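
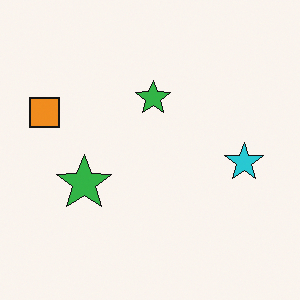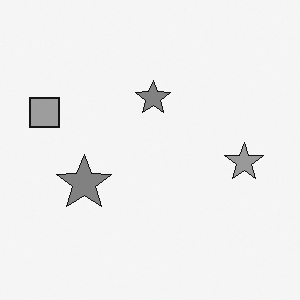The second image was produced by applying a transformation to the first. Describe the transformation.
The transformation is: converted to grayscale.

All color is removed — every shape is now a shade of grey.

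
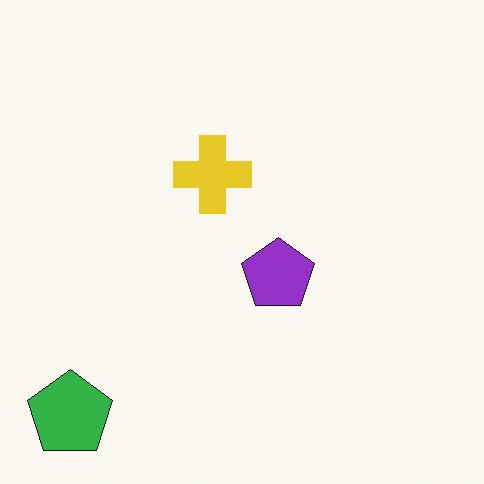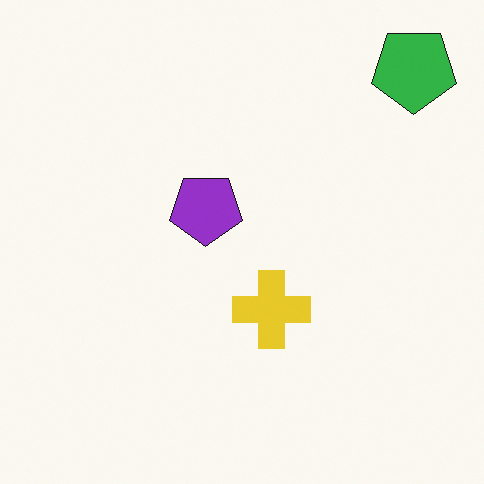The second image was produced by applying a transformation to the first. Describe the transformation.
The second image is the first rotated 180°.

The green pentagon sits in the bottom-left of the first image and the top-right of the second — consistent with a whole-image 180° rotation.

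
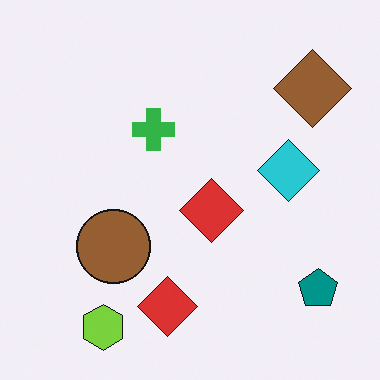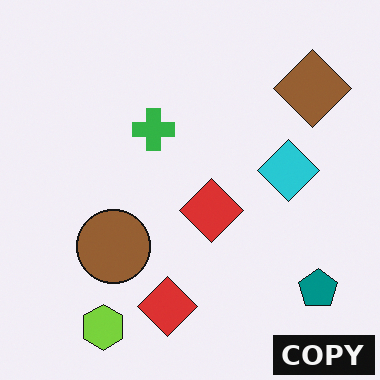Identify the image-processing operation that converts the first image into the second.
The second image is the first watermarked with the text "COPY" in the lower-right corner.

A dark label reading "COPY" appears in the lower-right corner.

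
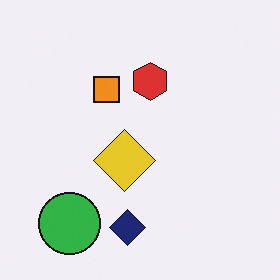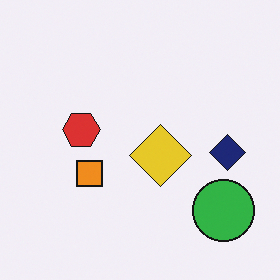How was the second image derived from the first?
Rotated 90° counter-clockwise.

The green circle sits in the bottom-left of the first image and the bottom-right of the second — consistent with a whole-image 90° counter-clockwise rotation.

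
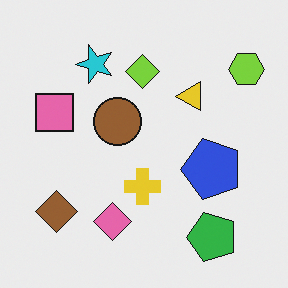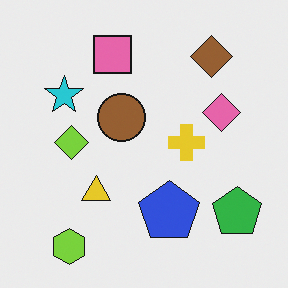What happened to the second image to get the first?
The transformation is: transposed (reflected across the top-left ↔ bottom-right diagonal).

Shapes have swapped their row and column positions — what was in the top-right is now in the bottom-left — a diagonal reflection.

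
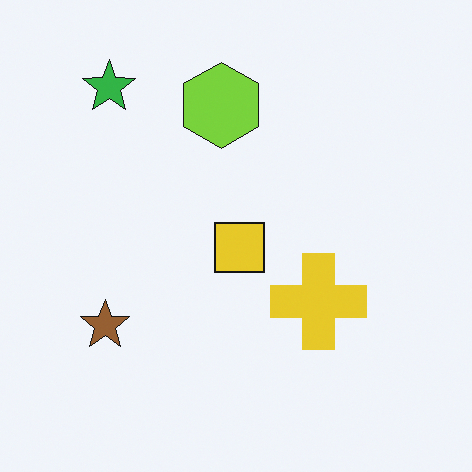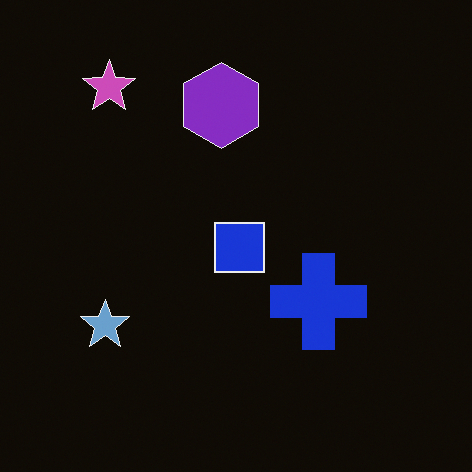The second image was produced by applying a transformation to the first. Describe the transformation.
It was color-inverted (negative).

The light background has become dark and every shape's color is its complement — a photographic negative.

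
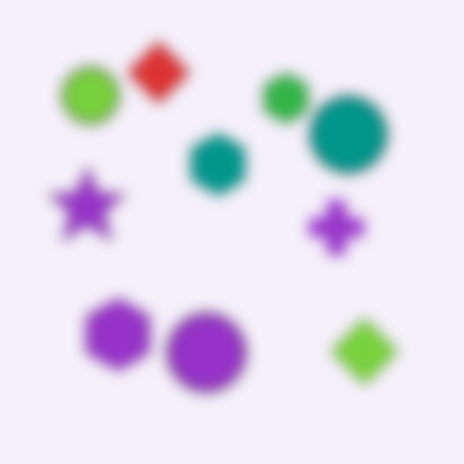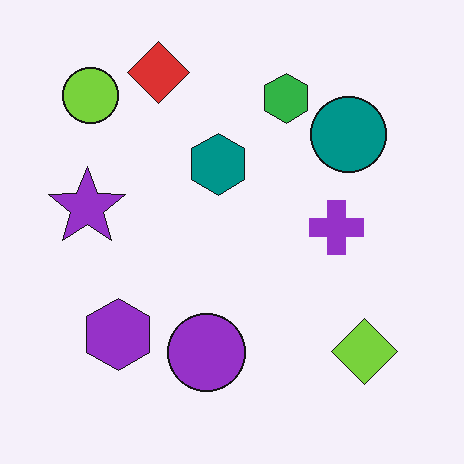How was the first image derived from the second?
The image was strongly gaussian-blurred.

Shape edges and outlines are uniformly softened across the whole image.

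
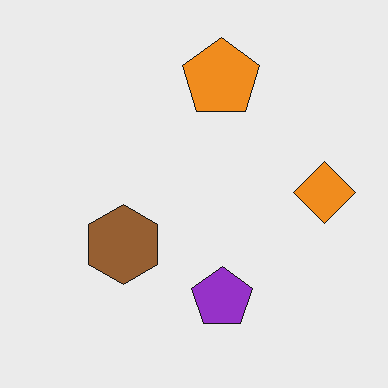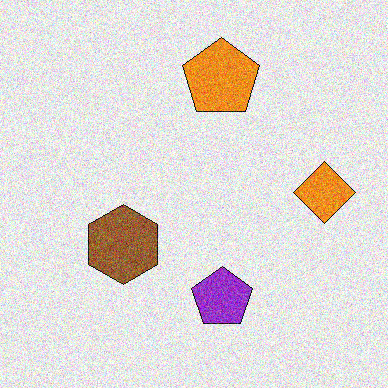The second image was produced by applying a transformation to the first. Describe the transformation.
It was degraded with visible gaussian noise.

Random speckle covers the whole image, including the flat background.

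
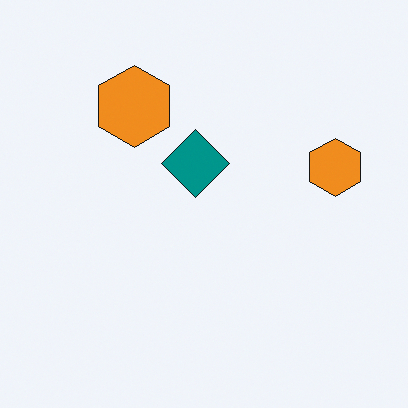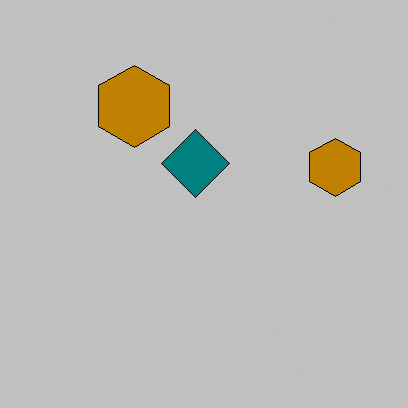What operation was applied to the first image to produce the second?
This is the original image heavily posterized to just a handful of flat colors.

Each flat color has snapped to a coarser quantized level — most visibly, the near-white background has dropped to a flat grey.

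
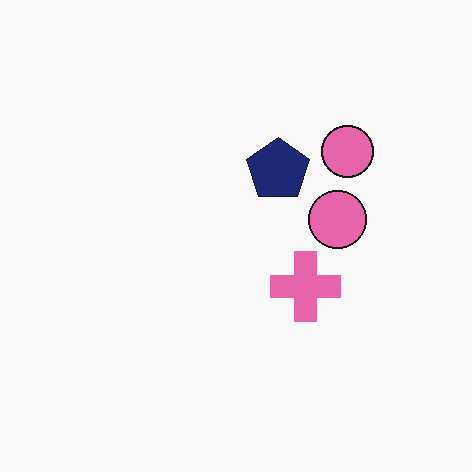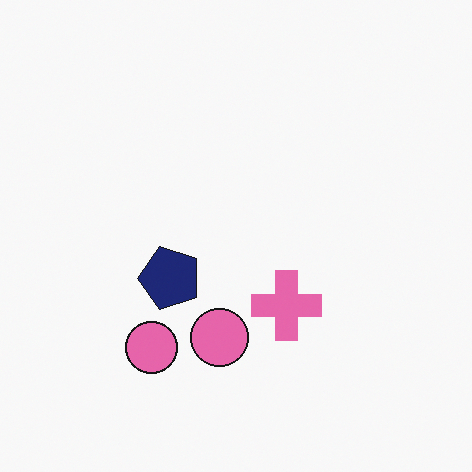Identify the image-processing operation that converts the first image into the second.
The transformation is: transposed (reflected across the top-left ↔ bottom-right diagonal).

Shapes have swapped their row and column positions — what was in the top-right is now in the bottom-left — a diagonal reflection.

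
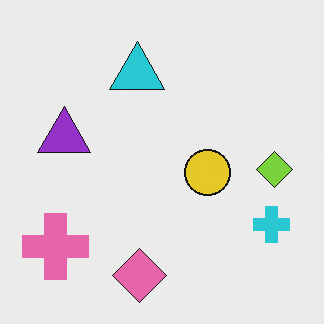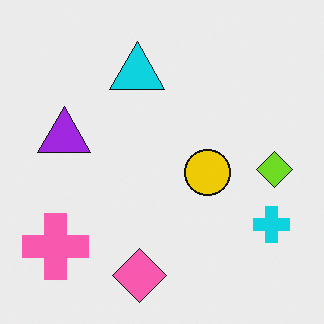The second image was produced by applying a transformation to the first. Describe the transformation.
The transformation is: slightly oversaturated.

All colors are more vivid — a global saturation change.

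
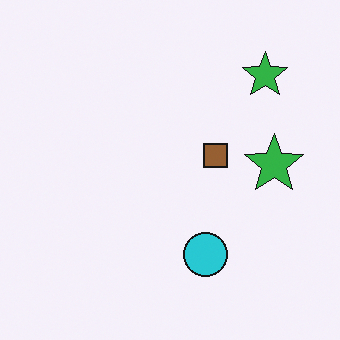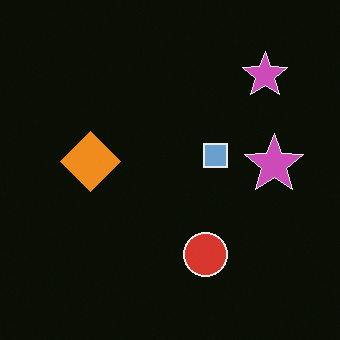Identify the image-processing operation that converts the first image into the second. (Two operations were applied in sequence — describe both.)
This is the original image color-inverted (negative), then overlaid with an additional orange diamond.

The light background has become dark and every shape's color is its complement — a photographic negative. An orange diamond appears in the second image that is absent from the first.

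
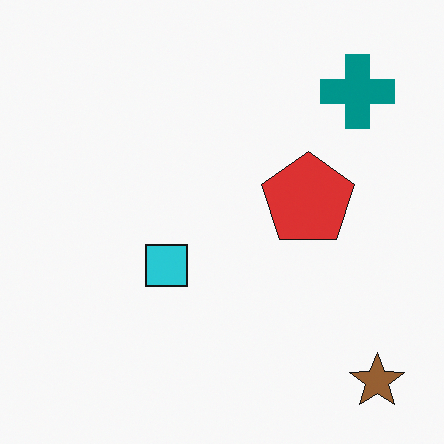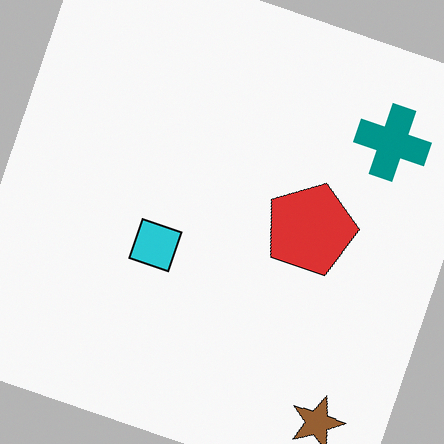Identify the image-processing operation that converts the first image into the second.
It was rotated clockwise by a moderate amount.

Every shape is tilted by the same angle and the image corners show triangular fill wedges — a whole-image rotation by a non-right angle.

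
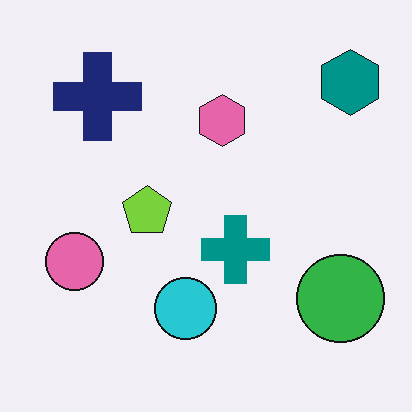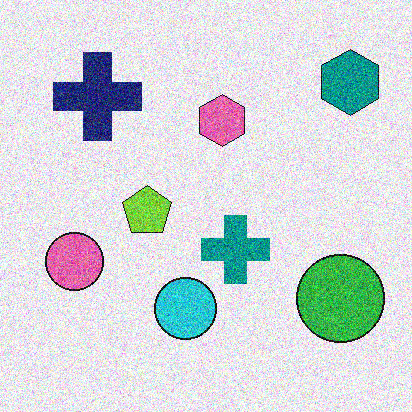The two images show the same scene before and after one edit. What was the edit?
The second image is the first degraded with heavy additive noise.

Random speckle covers the whole image, including the flat background.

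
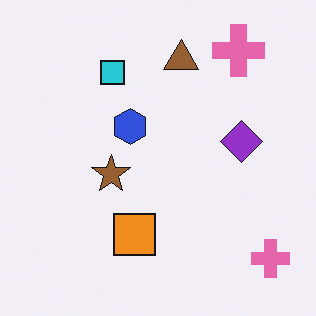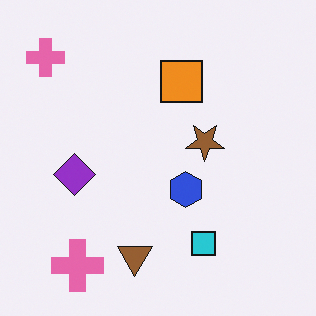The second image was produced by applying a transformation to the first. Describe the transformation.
This is the original image rotated 180°.

The brown triangle sits in the top of the first image and the bottom of the second — consistent with a whole-image 180° rotation.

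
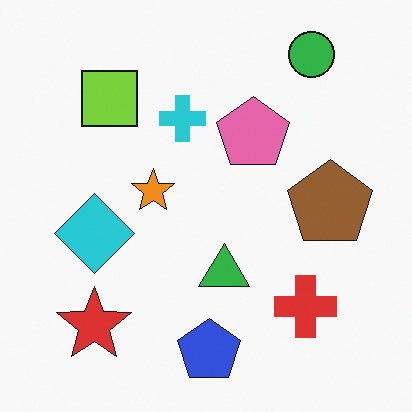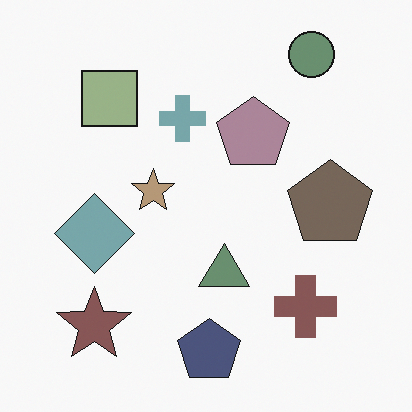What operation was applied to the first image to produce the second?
The second image is the first heavily desaturated.

All colors are more muted and greyish — a global saturation change.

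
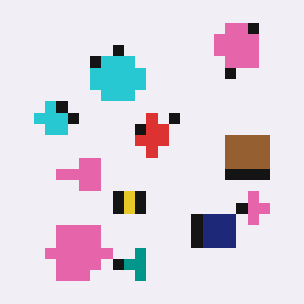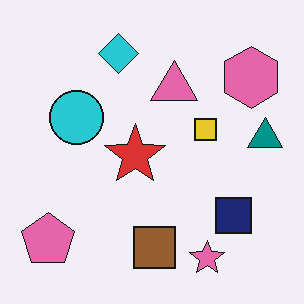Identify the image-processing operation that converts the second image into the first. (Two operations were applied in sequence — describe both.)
It was transposed (reflected across the top-left ↔ bottom-right diagonal), then heavily pixelated into large blocks.

Shapes have swapped their row and column positions — what was in the top-right is now in the bottom-left — a diagonal reflection. Shapes are reduced to large square blocks; fine edges and outlines are lost — a downscale-then-upscale (mosaic) effect.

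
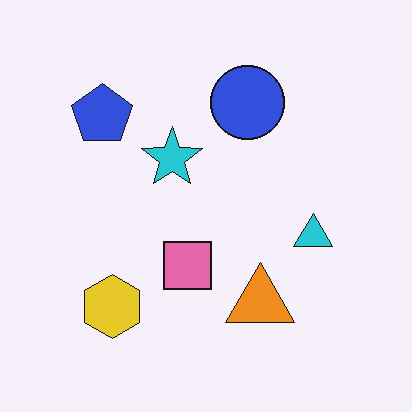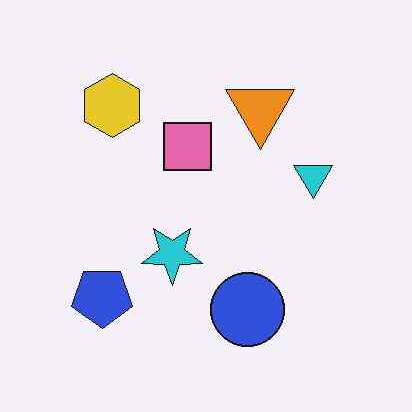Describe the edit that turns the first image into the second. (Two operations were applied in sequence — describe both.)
Given moderate JPEG compression, then flipped vertically (top ↔ bottom).

Blocky 8×8 compression artifacts appear around shape edges and the flat background shows ringing — characteristic JPEG degradation. The blue circle is in the top of the first image and the bottom of the second — shapes on opposite sides of the horizontal midline have swapped in a mirror flip.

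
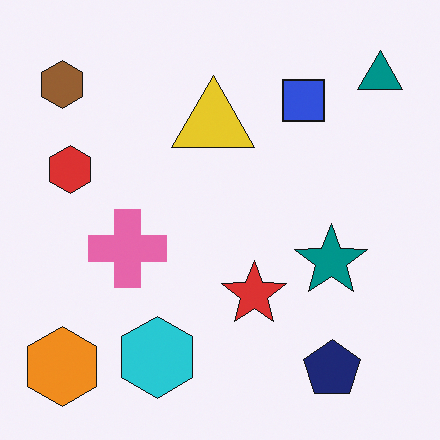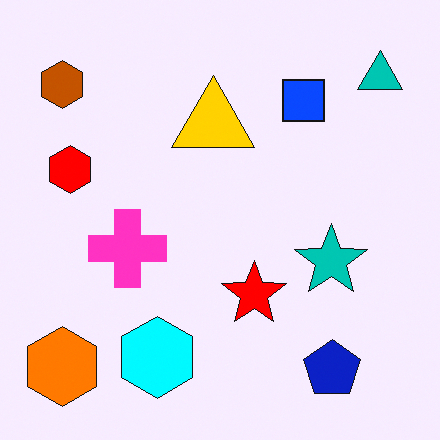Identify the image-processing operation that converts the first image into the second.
The second image is the first made much more vivid (saturation change).

All colors are more vivid — a global saturation change.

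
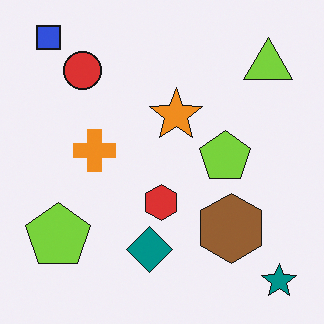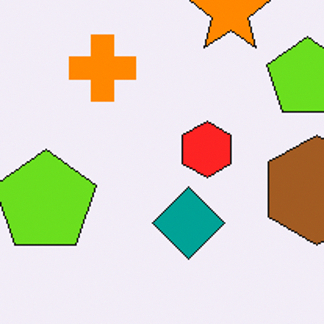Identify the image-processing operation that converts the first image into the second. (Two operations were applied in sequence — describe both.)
This is the original image slightly oversaturated, then cropped to a modestly smaller region and rescaled.

All colors are more vivid — a global saturation change. The visible shapes are larger and the field of view is narrower; shapes near the original edges may be partly or wholly outside the frame — a crop-and-rescale.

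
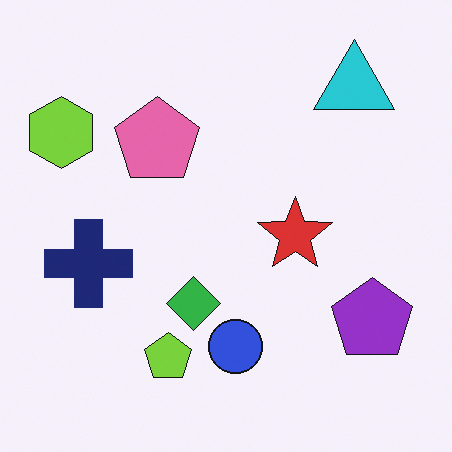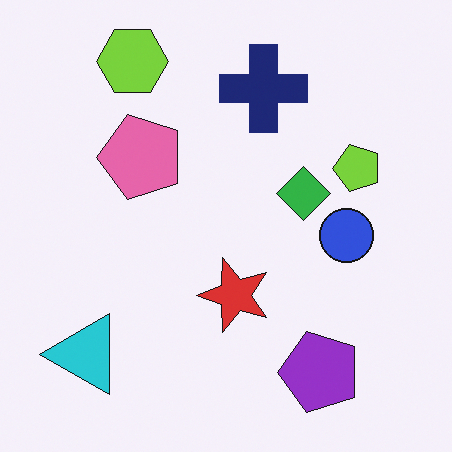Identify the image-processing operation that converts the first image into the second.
The second image is the first transposed (reflected across the top-left ↔ bottom-right diagonal).

Shapes have swapped their row and column positions — what was in the top-right is now in the bottom-left — a diagonal reflection.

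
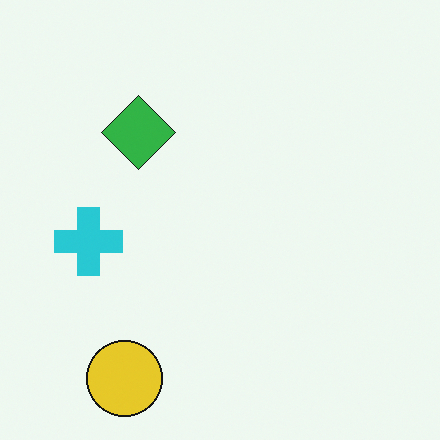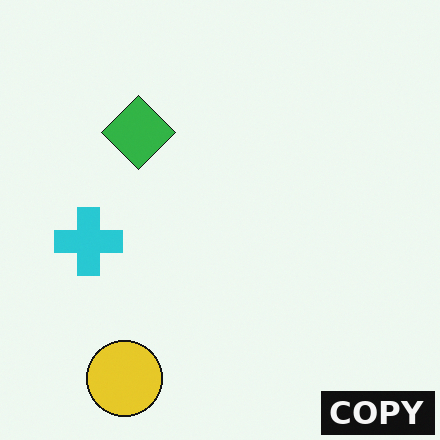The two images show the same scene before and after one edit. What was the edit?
The transformation is: watermarked with the text "COPY" in the lower-right corner.

A dark label reading "COPY" appears in the lower-right corner.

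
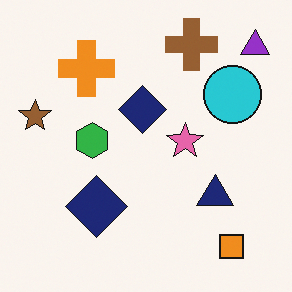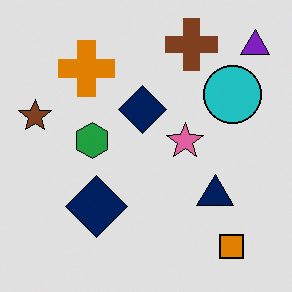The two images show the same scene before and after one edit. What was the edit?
The transformation is: moderately posterized.

Each flat color has snapped to a coarser quantized level — most visibly, the near-white background has dropped to a flat grey.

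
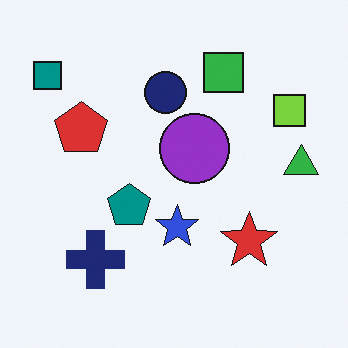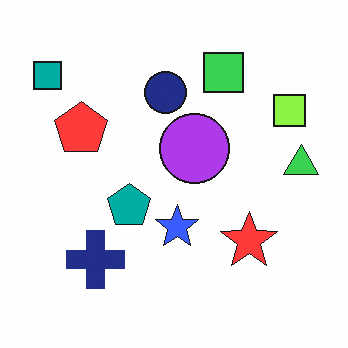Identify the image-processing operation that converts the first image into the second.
This is the original image slightly brightened.

Every pixel — background and shapes alike — is uniformly brightened.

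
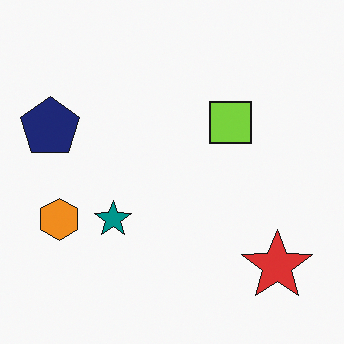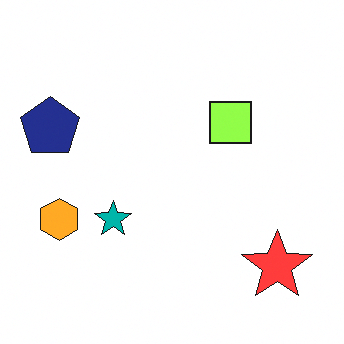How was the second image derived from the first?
The image was brightened a little.

Every pixel — background and shapes alike — is uniformly brightened.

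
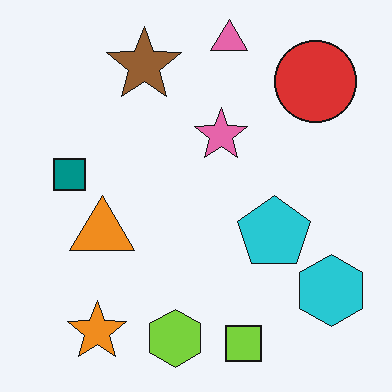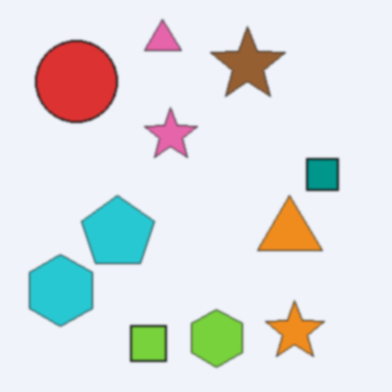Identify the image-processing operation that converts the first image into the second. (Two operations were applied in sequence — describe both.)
The second image is the first flipped horizontally (left ↔ right), then lightly blurred.

The cyan hexagon is in the bottom-right of the first image and the bottom-left of the second — shapes on opposite sides of the vertical midline have swapped in a mirror flip. Shape edges and outlines are uniformly softened across the whole image.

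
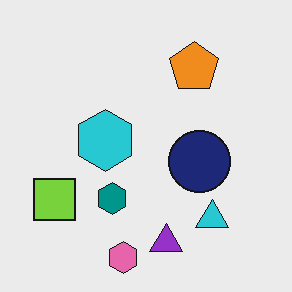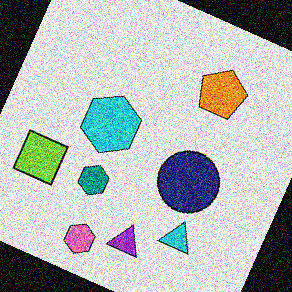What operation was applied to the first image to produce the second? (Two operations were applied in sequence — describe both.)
It was rotated clockwise by a moderate amount, then degraded with a thick layer of grain.

Every shape is tilted by the same angle and the image corners show triangular fill wedges — a whole-image rotation by a non-right angle. Random speckle covers the whole image, including the flat background.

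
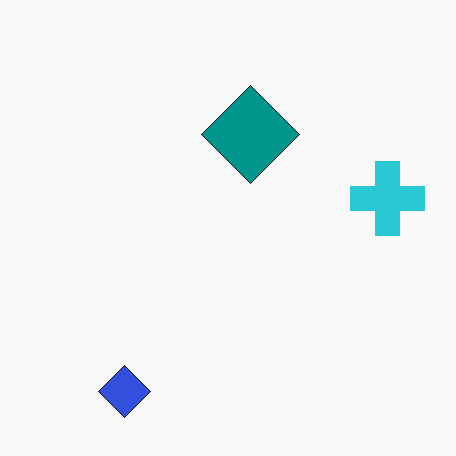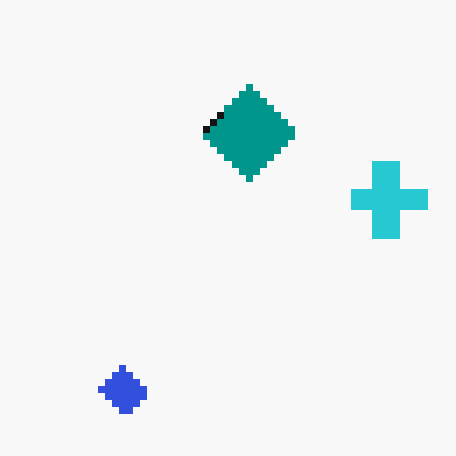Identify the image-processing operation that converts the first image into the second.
Moderately pixelated.

Shapes are reduced to large square blocks; fine edges and outlines are lost — a downscale-then-upscale (mosaic) effect.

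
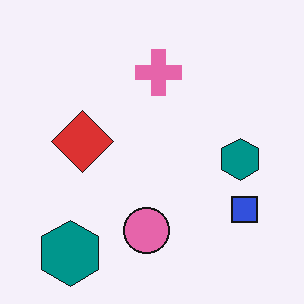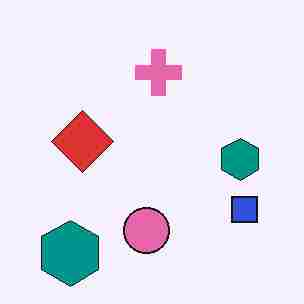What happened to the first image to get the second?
The second image is the first heavily JPEG-compressed with obvious blocking artifacts.

Blocky 8×8 compression artifacts appear around shape edges and the flat background shows ringing — characteristic JPEG degradation.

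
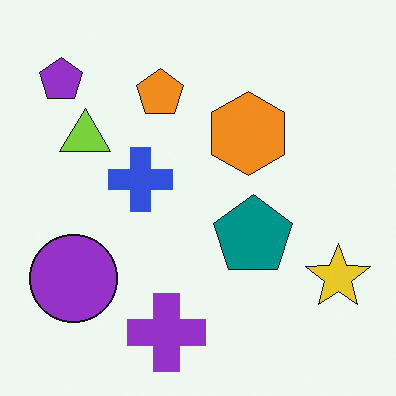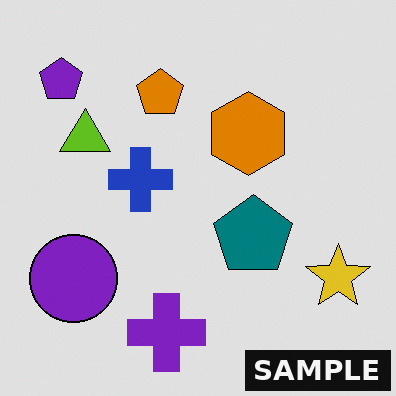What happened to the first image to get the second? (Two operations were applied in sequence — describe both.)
It was posterized to a reduced palette, then watermarked with the text "SAMPLE" in the lower-right corner.

Each flat color has snapped to a coarser quantized level — most visibly, the near-white background has dropped to a flat grey. A dark label reading "SAMPLE" appears in the lower-right corner.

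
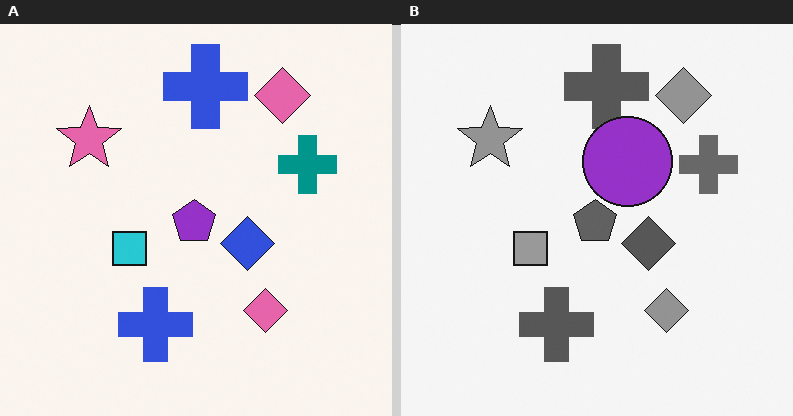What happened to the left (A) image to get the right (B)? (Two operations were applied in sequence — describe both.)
The right (B) image is the left (A) converted to grayscale, then overlaid with an additional purple circle.

All color is removed — every shape is now a shade of grey. A purple circle appears in the right (B) image that is absent from the left (A).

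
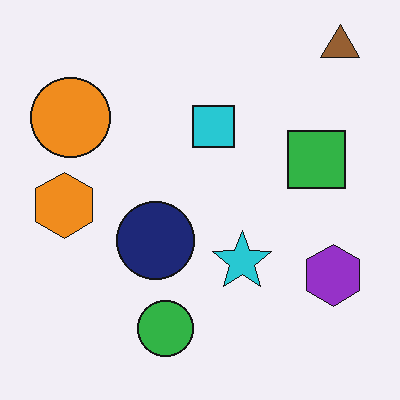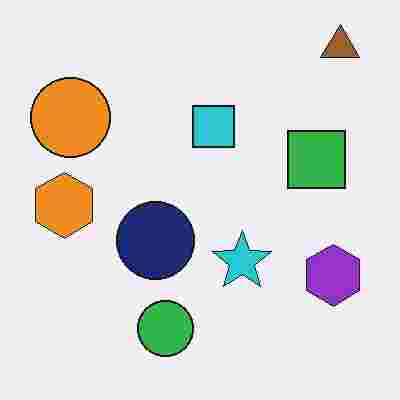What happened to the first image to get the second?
The image was degraded with heavy JPEG compression.

Blocky 8×8 compression artifacts appear around shape edges and the flat background shows ringing — characteristic JPEG degradation.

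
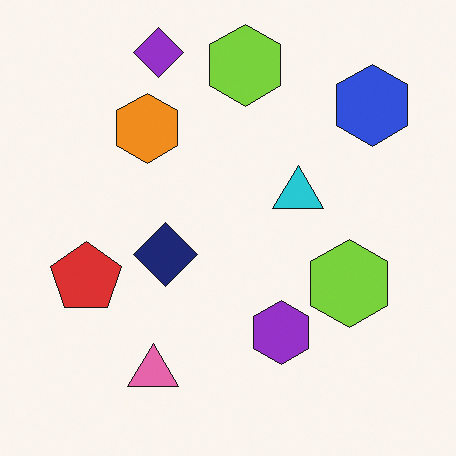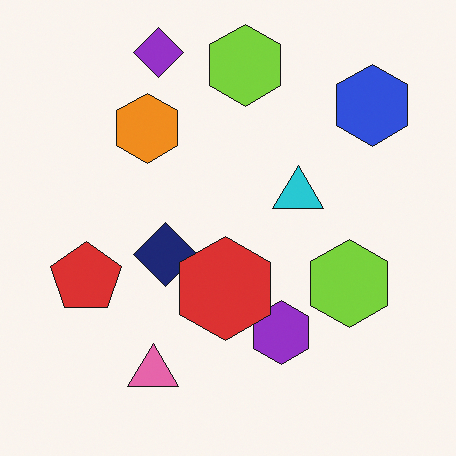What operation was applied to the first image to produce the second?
The image was overlaid with an additional red hexagon.

A red hexagon appears in the second image that is absent from the first.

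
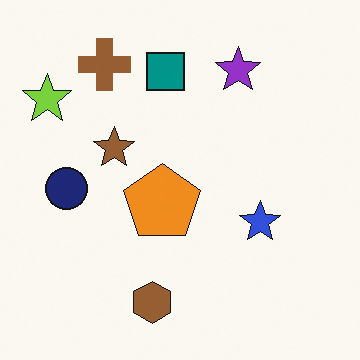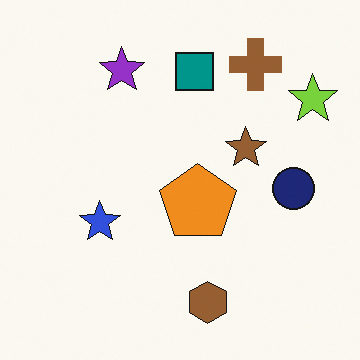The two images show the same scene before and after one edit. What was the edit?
The second image is the first flipped horizontally (left ↔ right).

The lime star is in the top-left of the first image and the top-right of the second — shapes on opposite sides of the vertical midline have swapped in a mirror flip.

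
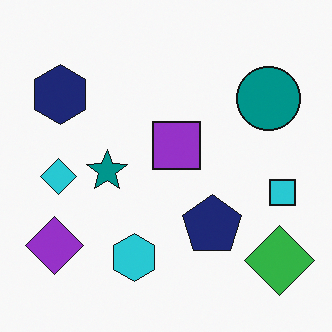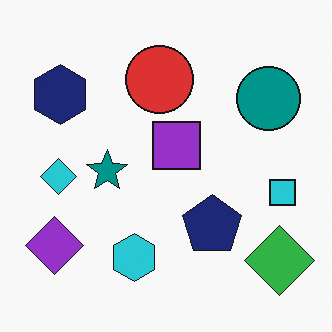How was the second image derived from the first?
This is the original image overlaid with an additional red circle.

A red circle appears in the second image that is absent from the first.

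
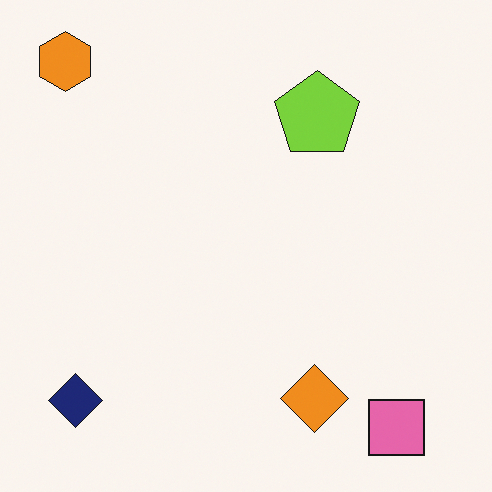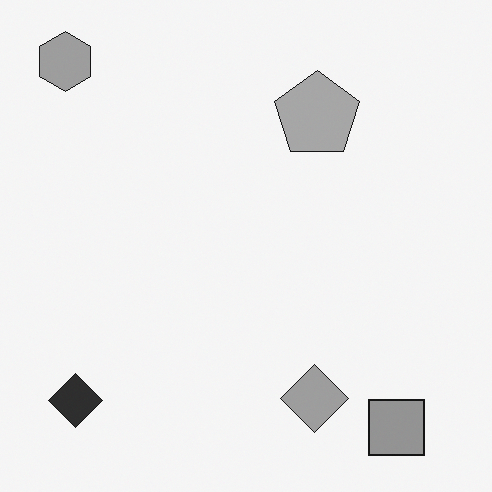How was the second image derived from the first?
This is the original image converted to grayscale.

All color is removed — every shape is now a shade of grey.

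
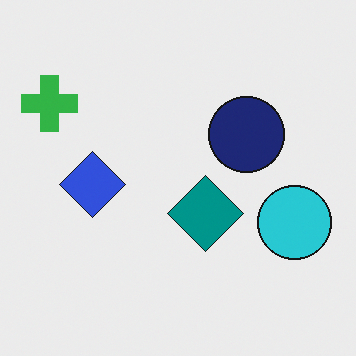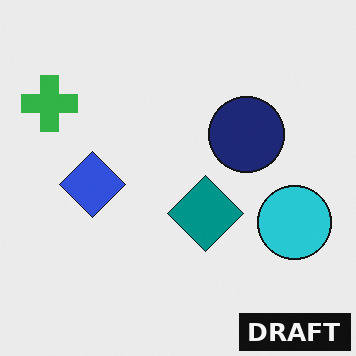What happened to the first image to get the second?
The image was watermarked with the text "DRAFT" in the lower-right corner.

A dark label reading "DRAFT" appears in the lower-right corner.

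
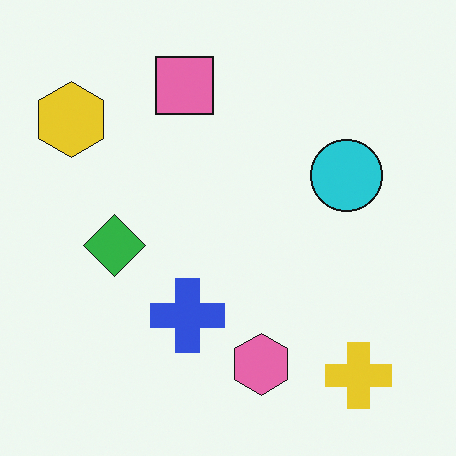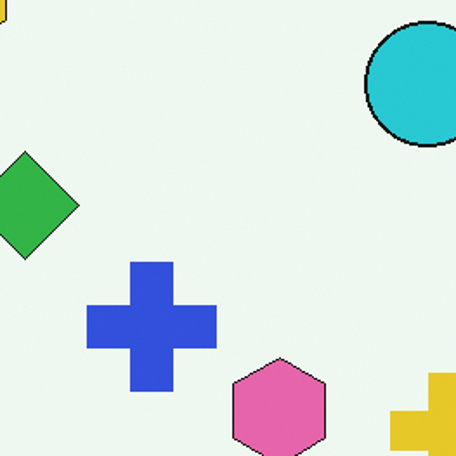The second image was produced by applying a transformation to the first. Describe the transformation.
The second image is the first cropped tightly and scaled back up.

The visible shapes are larger and the field of view is narrower; shapes near the original edges may be partly or wholly outside the frame — a crop-and-rescale.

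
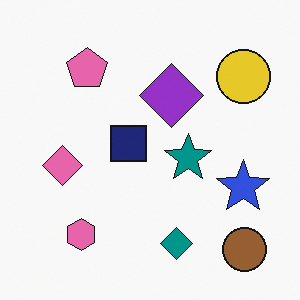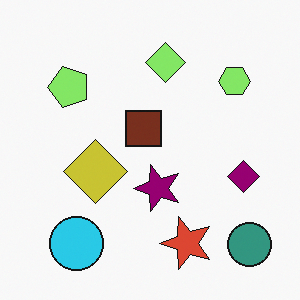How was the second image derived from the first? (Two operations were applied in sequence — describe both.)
The image was transposed (reflected across the top-left ↔ bottom-right diagonal), then hue-shifted through roughly a third of the color wheel.

Shapes have swapped their row and column positions — what was in the top-right is now in the bottom-left — a diagonal reflection. Every shape's color has rotated by the same amount around the hue wheel — a uniform hue shift.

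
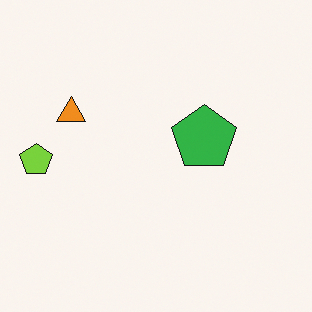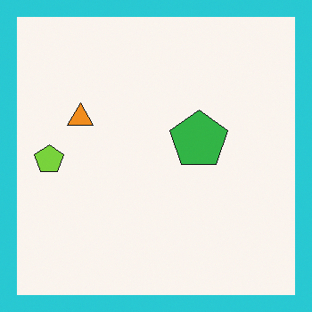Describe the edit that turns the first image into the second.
The second image is the first framed with a cyan border.

A solid cyan frame runs around the edge of the second image, with the content slightly shrunk inside it.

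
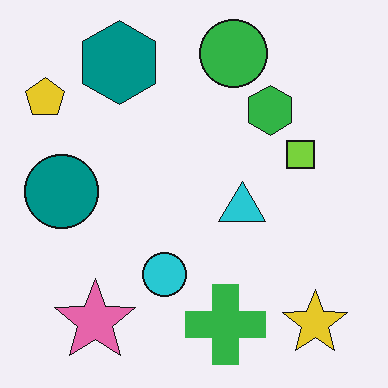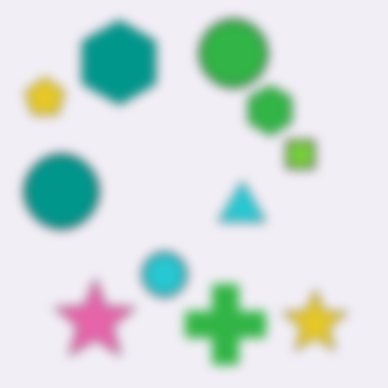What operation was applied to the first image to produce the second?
This is the original image strongly gaussian-blurred.

Shape edges and outlines are uniformly softened across the whole image.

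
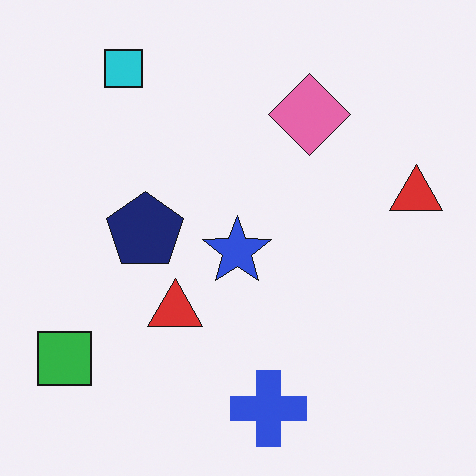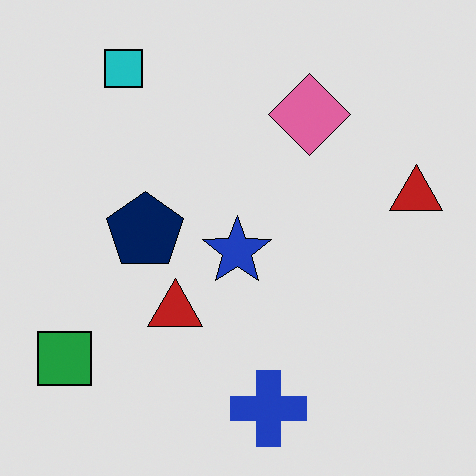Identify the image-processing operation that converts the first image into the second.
Moderately posterized.

Each flat color has snapped to a coarser quantized level — most visibly, the near-white background has dropped to a flat grey.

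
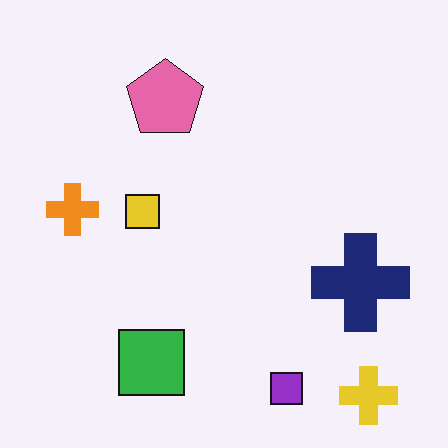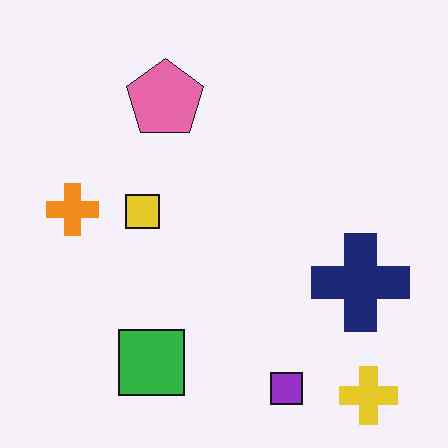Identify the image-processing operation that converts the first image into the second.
This is the original image given moderate JPEG compression.

Blocky 8×8 compression artifacts appear around shape edges and the flat background shows ringing — characteristic JPEG degradation.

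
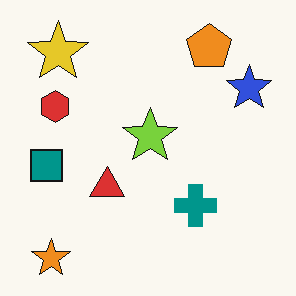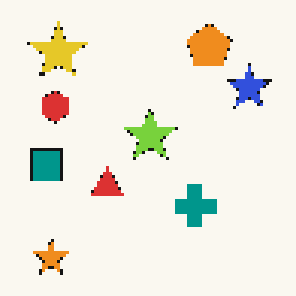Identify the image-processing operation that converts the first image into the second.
This is the original image mildly pixelated.

Shapes are reduced to large square blocks; fine edges and outlines are lost — a downscale-then-upscale (mosaic) effect.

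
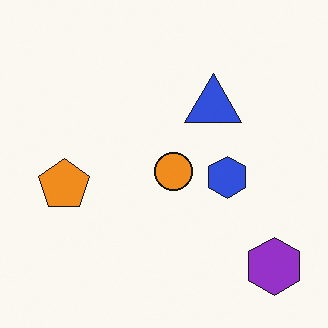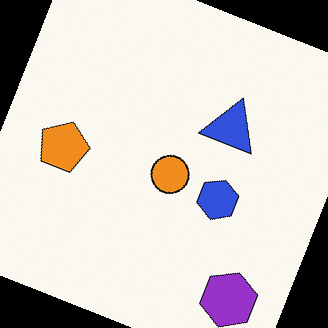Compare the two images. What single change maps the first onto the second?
The image was rotated clockwise by a moderate amount.

Every shape is tilted by the same angle and the image corners show triangular fill wedges — a whole-image rotation by a non-right angle.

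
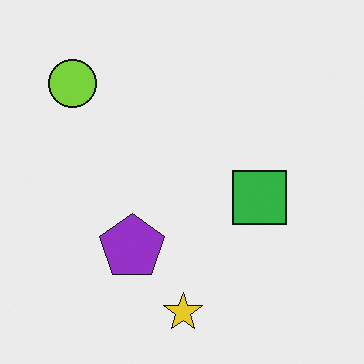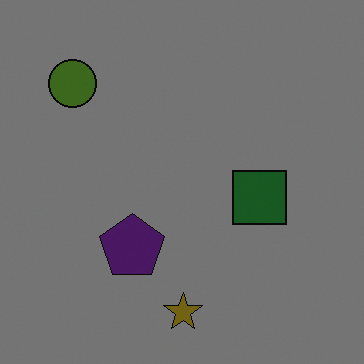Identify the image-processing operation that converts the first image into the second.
The second image is the first darkened a lot.

Every pixel — background and shapes alike — is uniformly darkened.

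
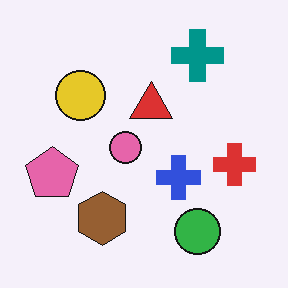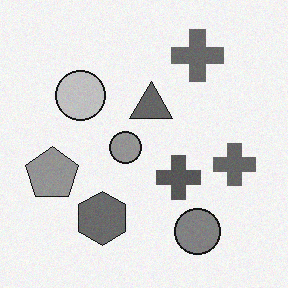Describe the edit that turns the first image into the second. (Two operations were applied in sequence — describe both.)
The transformation is: converted to grayscale, then degraded with light additive noise.

All color is removed — every shape is now a shade of grey. Random speckle covers the whole image, including the flat background.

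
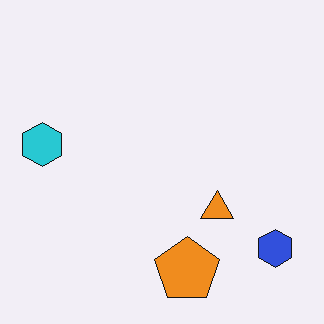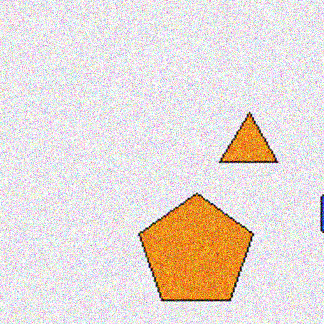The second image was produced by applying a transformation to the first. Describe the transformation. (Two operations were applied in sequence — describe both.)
The transformation is: cropped to a noticeably smaller region and rescaled, then degraded with strong gaussian noise.

The visible shapes are larger and the field of view is narrower; shapes near the original edges may be partly or wholly outside the frame — a crop-and-rescale. Random speckle covers the whole image, including the flat background.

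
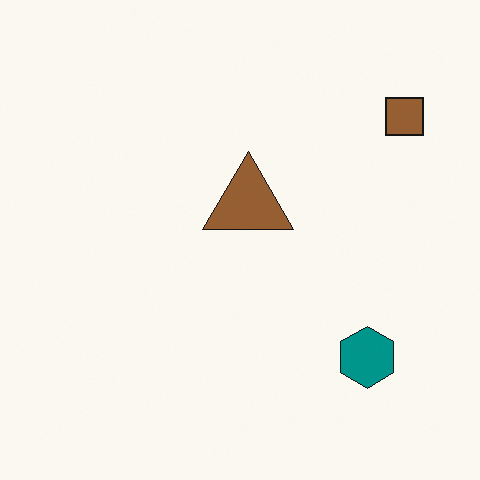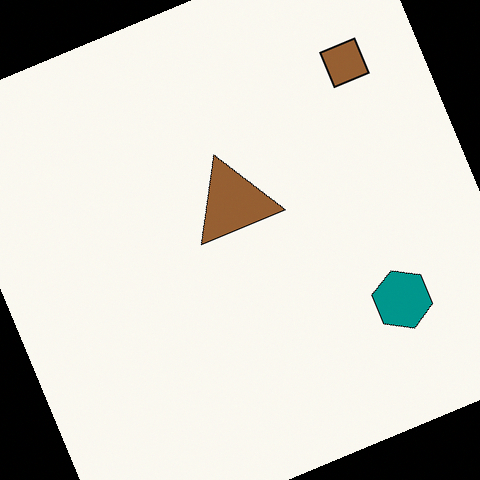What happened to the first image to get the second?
The image was rotated counter-clockwise by a clearly visible amount.

Every shape is tilted by the same angle and the image corners show triangular fill wedges — a whole-image rotation by a non-right angle.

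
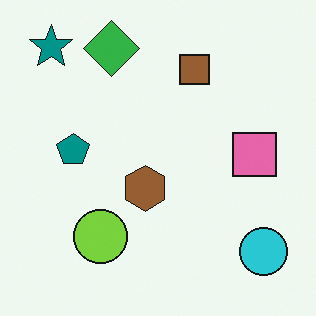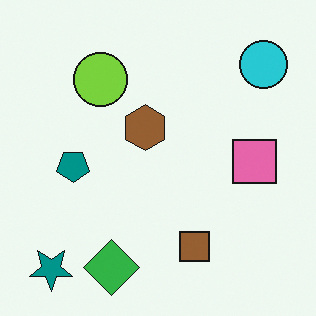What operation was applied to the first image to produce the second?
Flipped vertically (top ↔ bottom).

The teal star is in the top-left of the first image and the bottom-left of the second — shapes on opposite sides of the horizontal midline have swapped in a mirror flip.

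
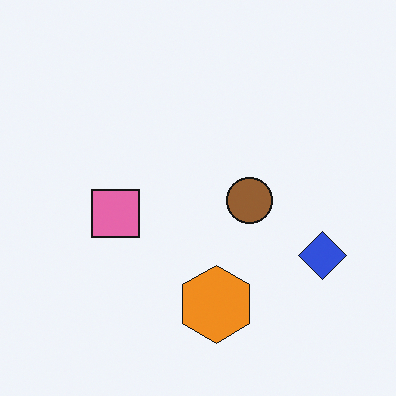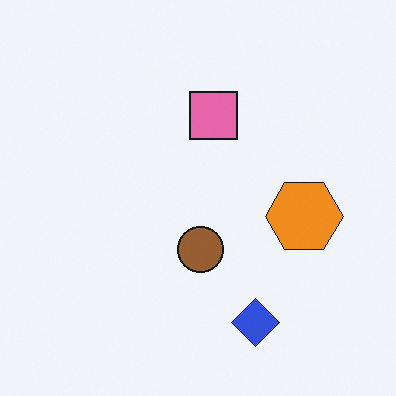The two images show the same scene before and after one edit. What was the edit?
Transposed (reflected across the top-left ↔ bottom-right diagonal).

Shapes have swapped their row and column positions — what was in the top-right is now in the bottom-left — a diagonal reflection.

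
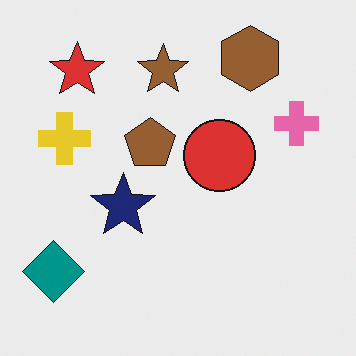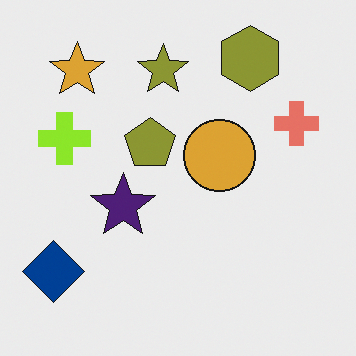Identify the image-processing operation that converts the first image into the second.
The image was hue-shifted by a small amount.

Every shape's color has rotated by the same amount around the hue wheel — a uniform hue shift.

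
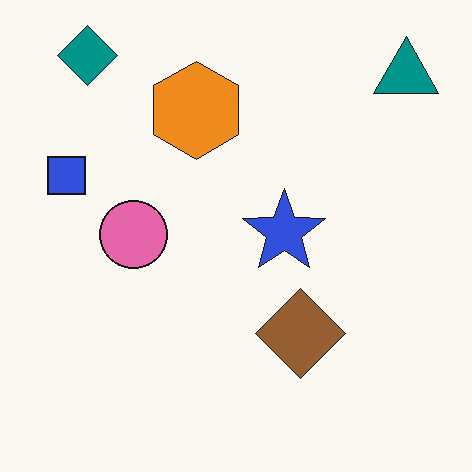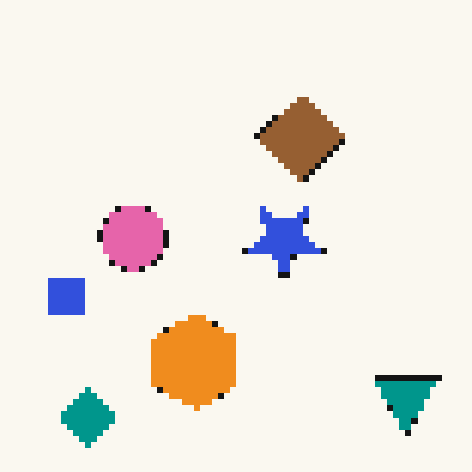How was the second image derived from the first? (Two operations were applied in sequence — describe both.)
This is the original image moderately pixelated, then flipped vertically (top ↔ bottom).

Shapes are reduced to large square blocks; fine edges and outlines are lost — a downscale-then-upscale (mosaic) effect. The teal diamond is in the top-left of the first image and the bottom-left of the second — shapes on opposite sides of the horizontal midline have swapped in a mirror flip.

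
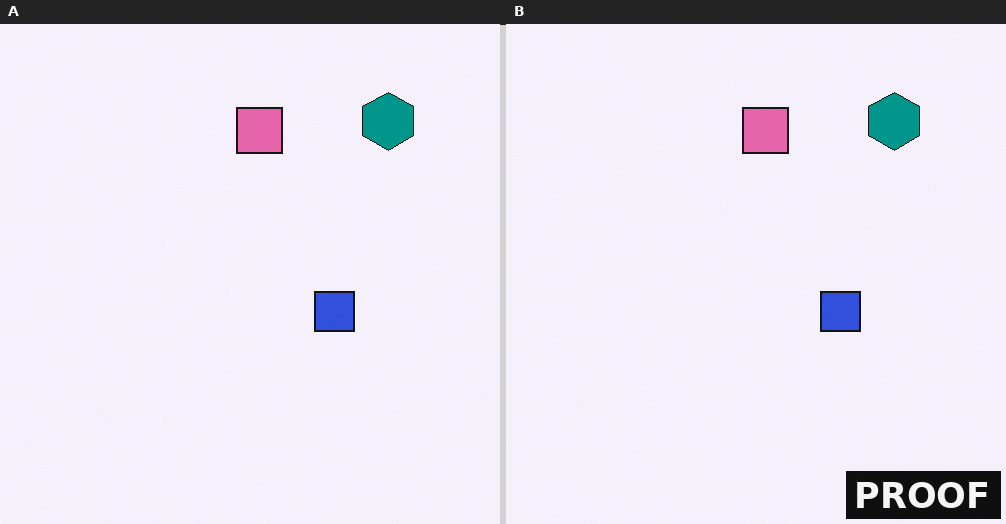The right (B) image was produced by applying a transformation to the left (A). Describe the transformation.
This is the original image watermarked with the text "PROOF" in the lower-right corner.

A dark label reading "PROOF" appears in the lower-right corner.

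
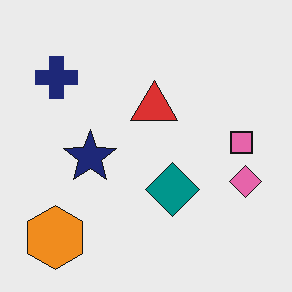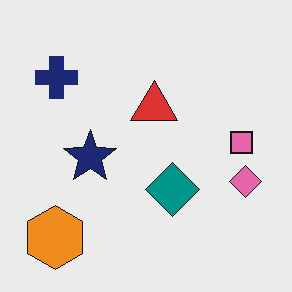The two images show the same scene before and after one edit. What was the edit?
The second image is the first JPEG-compressed with visible artifacts.

Blocky 8×8 compression artifacts appear around shape edges and the flat background shows ringing — characteristic JPEG degradation.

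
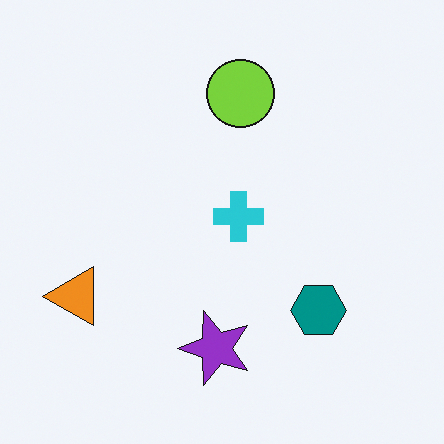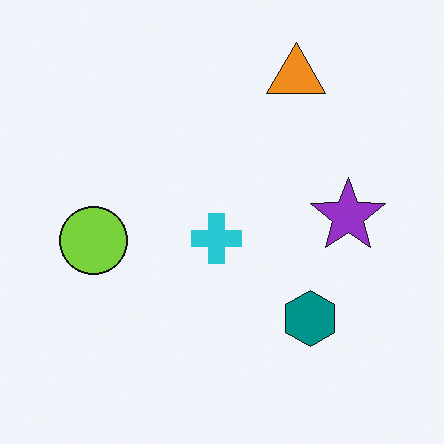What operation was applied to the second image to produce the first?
The first image is the second transposed (reflected across the top-left ↔ bottom-right diagonal).

Shapes have swapped their row and column positions — what was in the top-right is now in the bottom-left — a diagonal reflection.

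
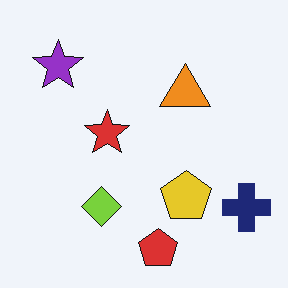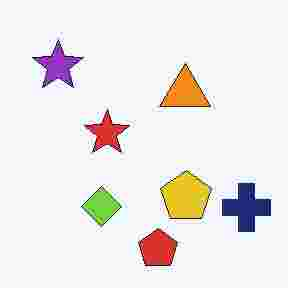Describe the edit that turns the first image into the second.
It was degraded with heavy JPEG compression.

Blocky 8×8 compression artifacts appear around shape edges and the flat background shows ringing — characteristic JPEG degradation.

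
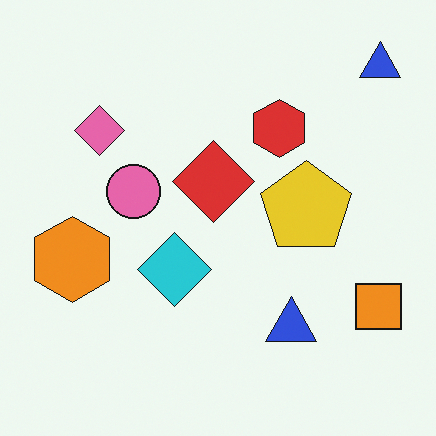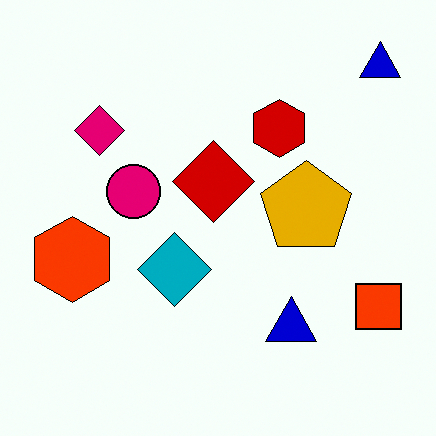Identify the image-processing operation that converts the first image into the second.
The transformation is: boosted in contrast.

Tones are pushed away from mid-grey across the whole image — a global contrast change.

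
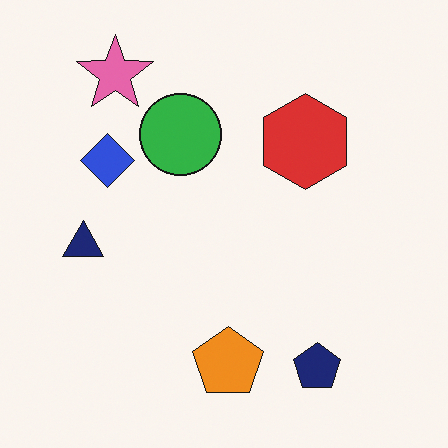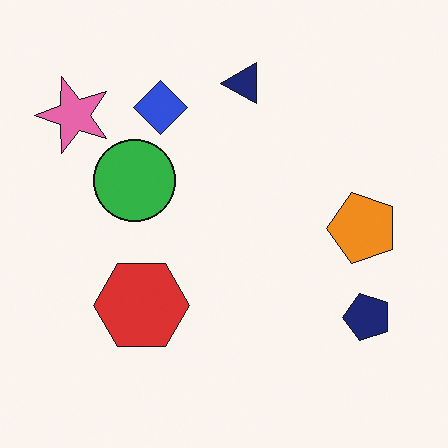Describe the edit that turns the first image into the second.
This is the original image transposed (reflected across the top-left ↔ bottom-right diagonal).

Shapes have swapped their row and column positions — what was in the top-right is now in the bottom-left — a diagonal reflection.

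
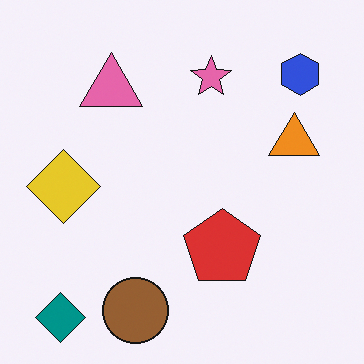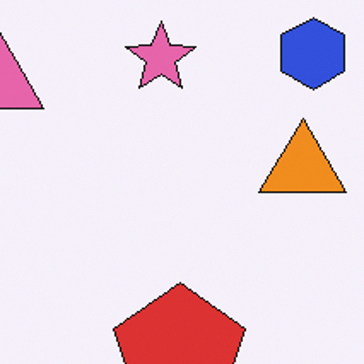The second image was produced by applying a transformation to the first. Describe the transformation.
Cropped to a noticeably smaller region and rescaled.

The visible shapes are larger and the field of view is narrower; shapes near the original edges may be partly or wholly outside the frame — a crop-and-rescale.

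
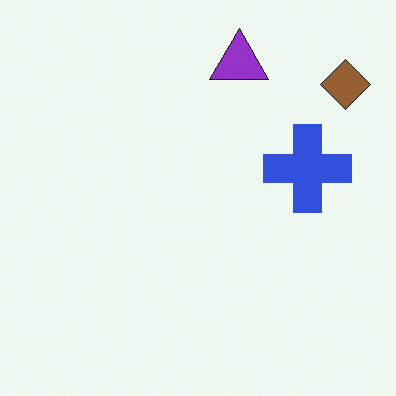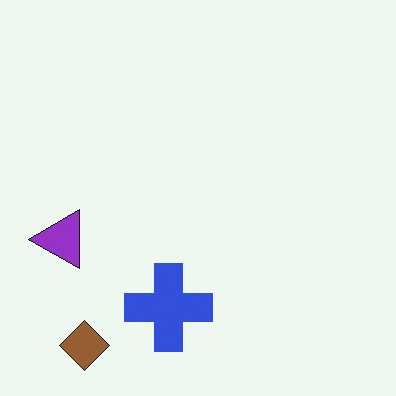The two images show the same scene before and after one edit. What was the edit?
The second image is the first transposed (reflected across the top-left ↔ bottom-right diagonal).

Shapes have swapped their row and column positions — what was in the top-right is now in the bottom-left — a diagonal reflection.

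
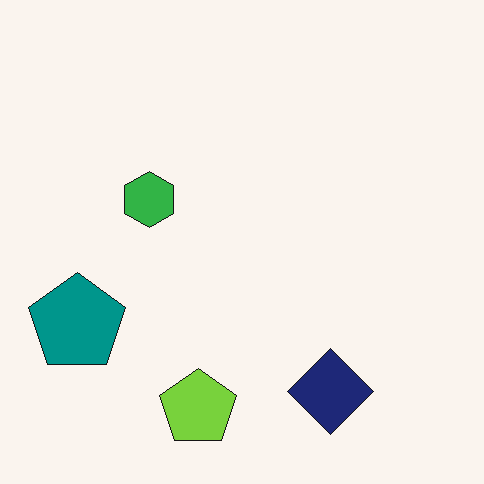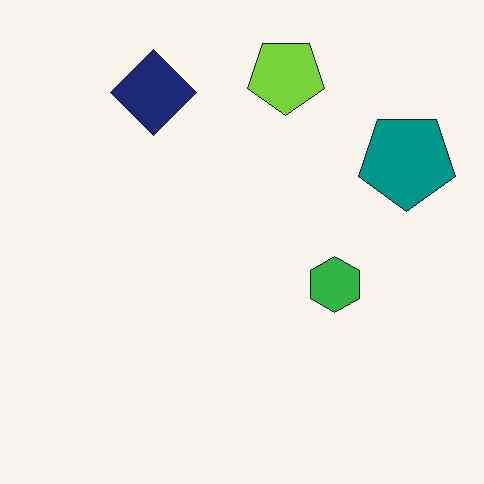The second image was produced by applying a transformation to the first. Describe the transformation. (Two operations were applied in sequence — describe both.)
It was rotated 180°, then given moderate JPEG compression.

The teal pentagon sits in the bottom-left of the first image and the top-right of the second — consistent with a whole-image 180° rotation. Blocky 8×8 compression artifacts appear around shape edges and the flat background shows ringing — characteristic JPEG degradation.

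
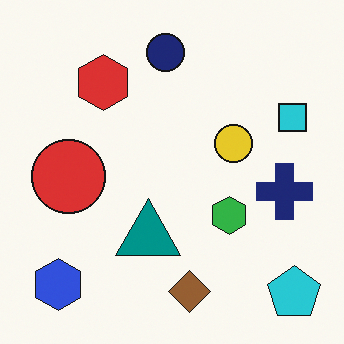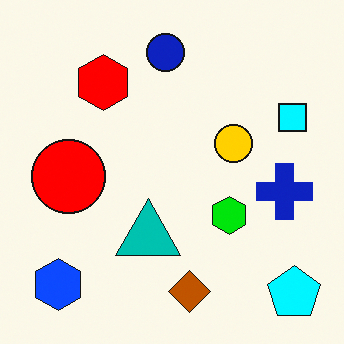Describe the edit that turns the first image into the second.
The second image is the first made much more vivid (saturation change).

All colors are more vivid — a global saturation change.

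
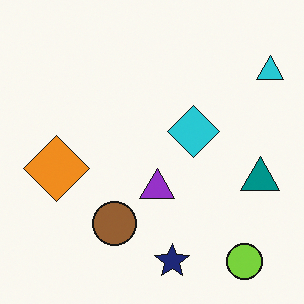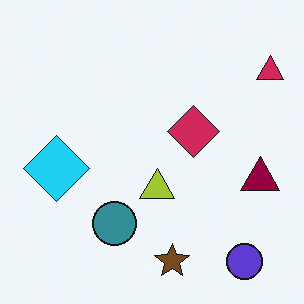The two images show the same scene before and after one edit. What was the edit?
The transformation is: hue-shifted through roughly half the color wheel.

Every shape's color has rotated by the same amount around the hue wheel — a uniform hue shift.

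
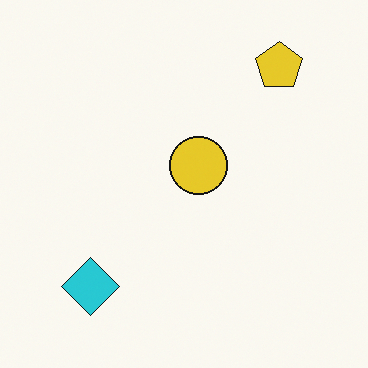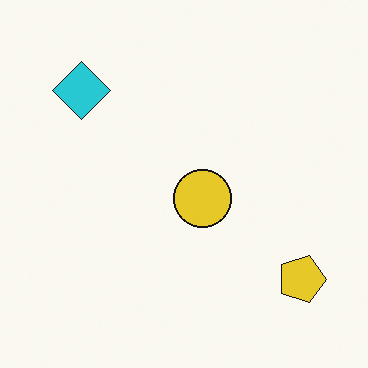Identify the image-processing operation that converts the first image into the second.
This is the original image rotated 90° clockwise.

The yellow pentagon sits in the top-right of the first image and the bottom-right of the second — consistent with a whole-image 90° clockwise rotation.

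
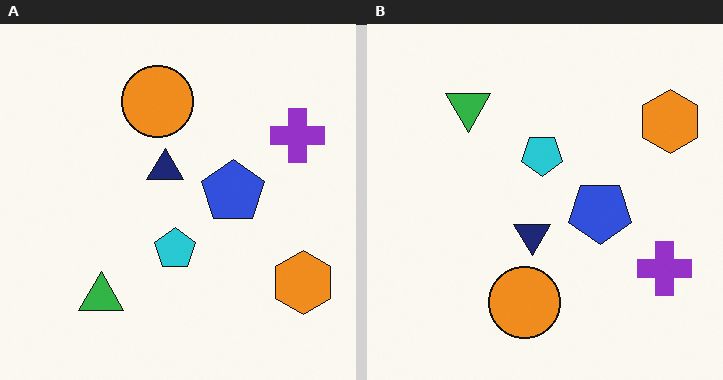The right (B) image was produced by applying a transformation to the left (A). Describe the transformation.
The transformation is: flipped vertically (top ↔ bottom).

The orange circle is in the top of the left (A) image and the bottom of the right (B) — shapes on opposite sides of the horizontal midline have swapped in a mirror flip.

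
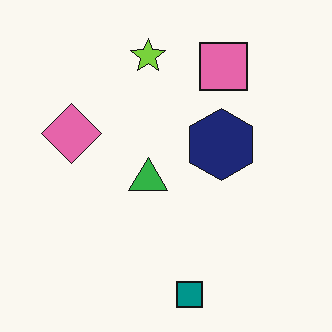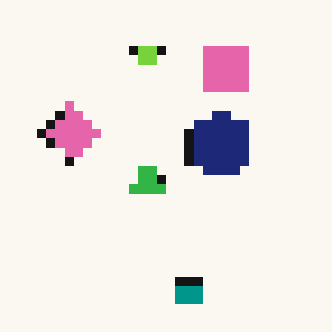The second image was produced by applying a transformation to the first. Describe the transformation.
The image was heavily pixelated into large blocks.

Shapes are reduced to large square blocks; fine edges and outlines are lost — a downscale-then-upscale (mosaic) effect.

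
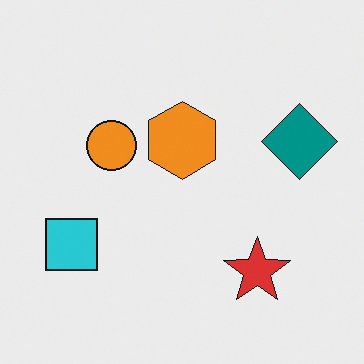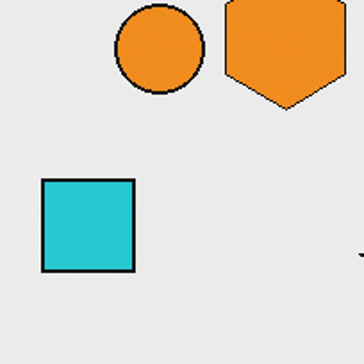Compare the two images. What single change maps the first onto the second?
The transformation is: cropped tightly and scaled back up.

The visible shapes are larger and the field of view is narrower; shapes near the original edges may be partly or wholly outside the frame — a crop-and-rescale.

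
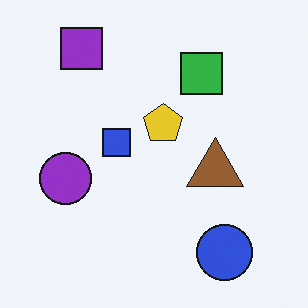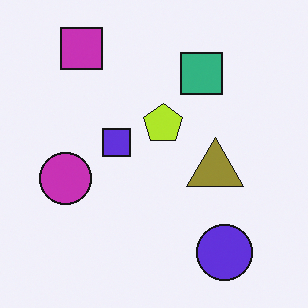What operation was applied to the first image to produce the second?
This is the original image hue-shifted by a small amount.

Every shape's color has rotated by the same amount around the hue wheel — a uniform hue shift.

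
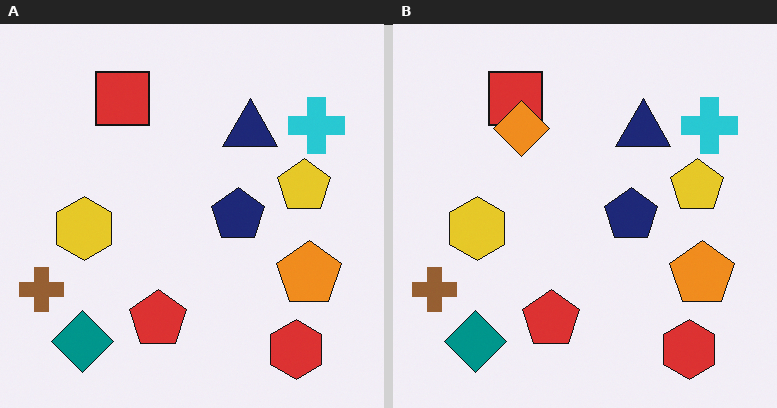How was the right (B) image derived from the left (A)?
This is the original image overlaid with an additional orange diamond.

An orange diamond appears in the right (B) image that is absent from the left (A).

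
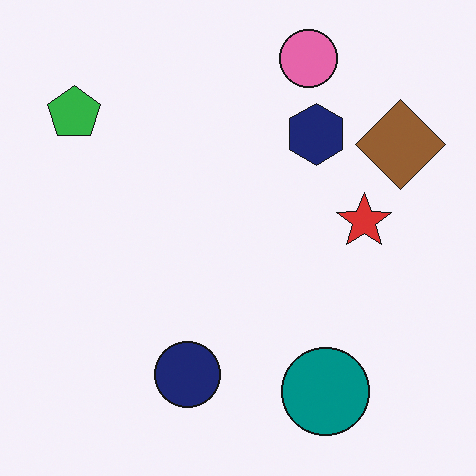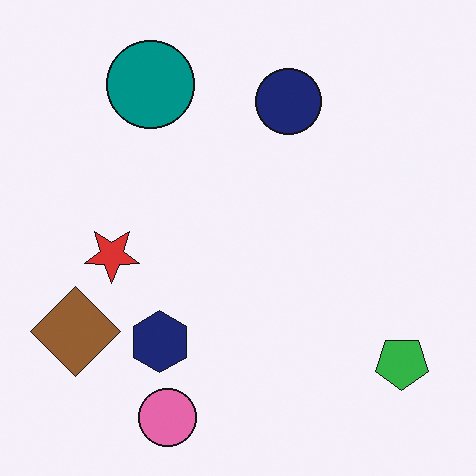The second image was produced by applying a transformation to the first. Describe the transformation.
The image was rotated 180°.

The green pentagon sits in the top-left of the first image and the bottom-right of the second — consistent with a whole-image 180° rotation.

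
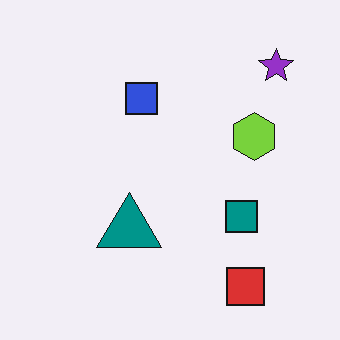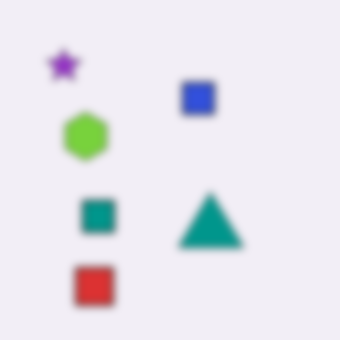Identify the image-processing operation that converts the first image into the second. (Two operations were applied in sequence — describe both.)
The transformation is: flipped horizontally (left ↔ right), then noticeably gaussian-blurred.

The purple star is in the top-right of the first image and the top-left of the second — shapes on opposite sides of the vertical midline have swapped in a mirror flip. Shape edges and outlines are uniformly softened across the whole image.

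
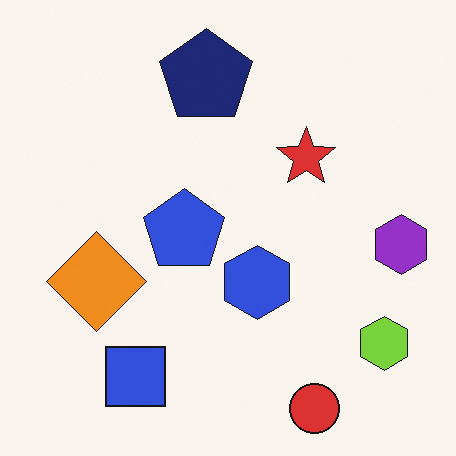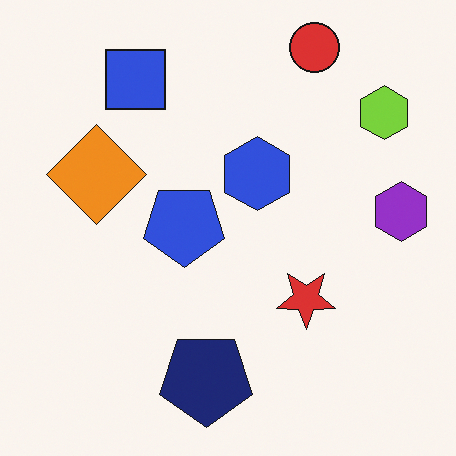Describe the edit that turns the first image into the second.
The transformation is: flipped vertically (top ↔ bottom).

The red circle is in the bottom-right of the first image and the top-right of the second — shapes on opposite sides of the horizontal midline have swapped in a mirror flip.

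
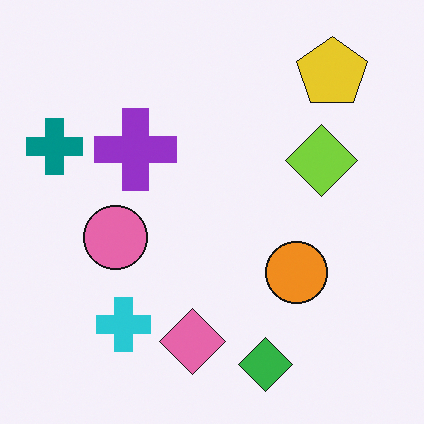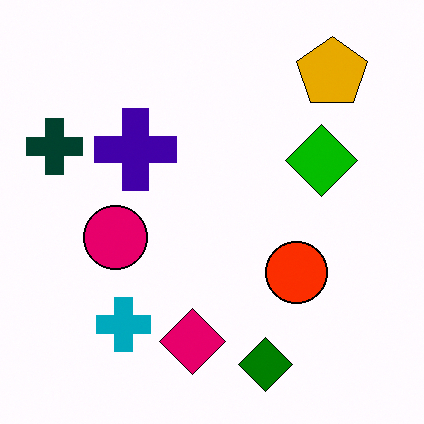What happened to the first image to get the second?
Boosted in contrast.

Tones are pushed away from mid-grey across the whole image — a global contrast change.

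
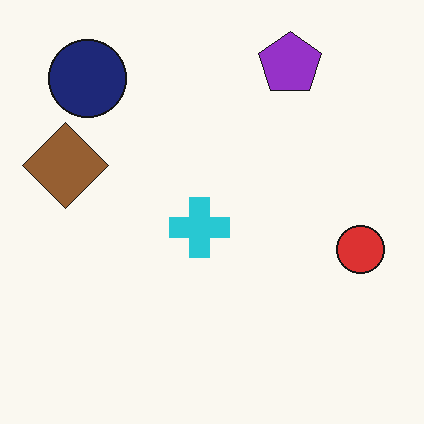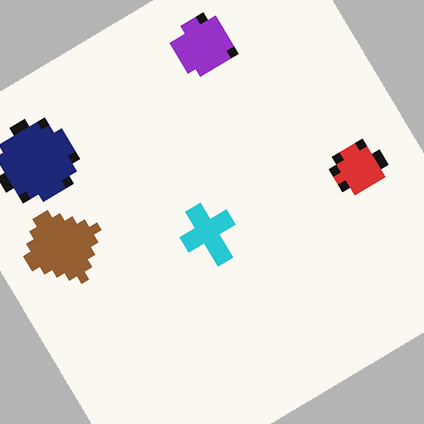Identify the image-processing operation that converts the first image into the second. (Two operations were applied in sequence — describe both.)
The second image is the first coarsely pixelated, then rotated counter-clockwise by a large amount — several tens of degrees.

Shapes are reduced to large square blocks; fine edges and outlines are lost — a downscale-then-upscale (mosaic) effect. Every shape is tilted by the same angle and the image corners show triangular fill wedges — a whole-image rotation by a non-right angle.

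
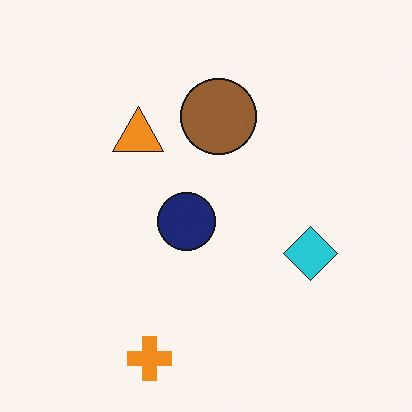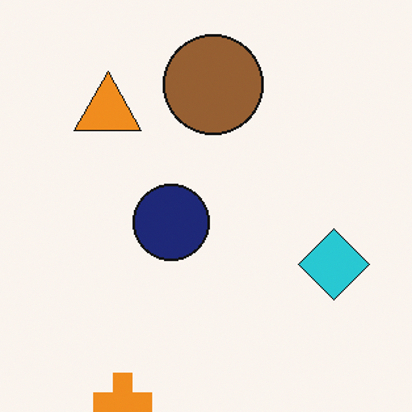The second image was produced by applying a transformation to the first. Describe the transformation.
The second image is the first cropped to a modestly smaller region and rescaled.

The visible shapes are larger and the field of view is narrower; shapes near the original edges may be partly or wholly outside the frame — a crop-and-rescale.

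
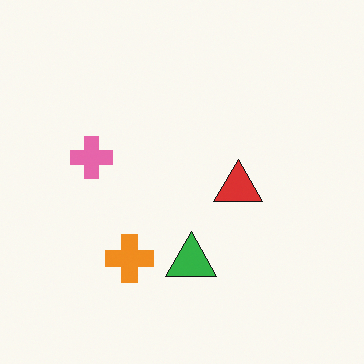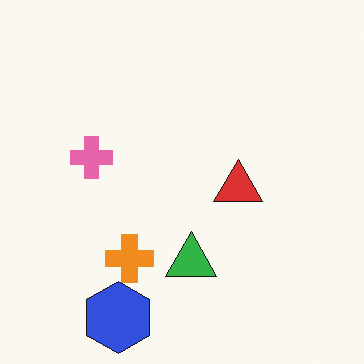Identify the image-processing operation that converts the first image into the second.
The second image is the first overlaid with an additional blue hexagon.

A blue hexagon appears in the second image that is absent from the first.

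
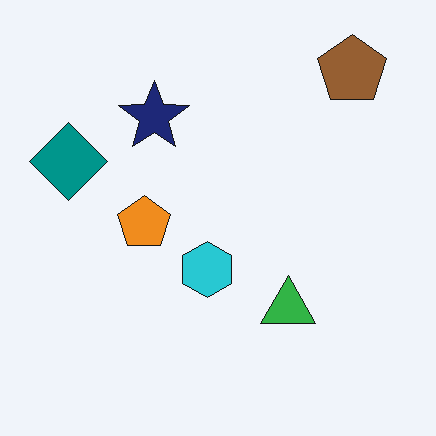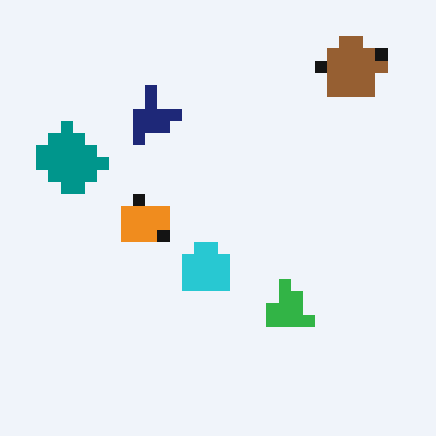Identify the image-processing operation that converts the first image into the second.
It was heavily pixelated into large blocks.

Shapes are reduced to large square blocks; fine edges and outlines are lost — a downscale-then-upscale (mosaic) effect.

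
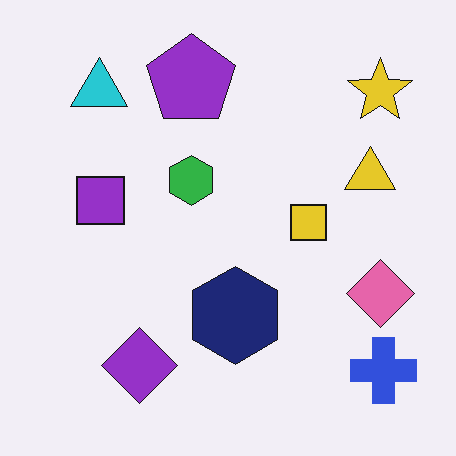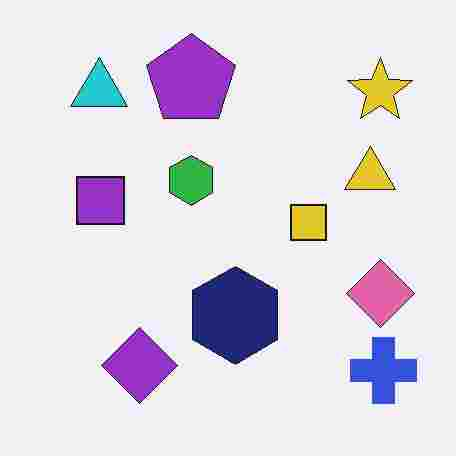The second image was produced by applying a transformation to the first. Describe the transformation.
The image was degraded with heavy JPEG compression.

Blocky 8×8 compression artifacts appear around shape edges and the flat background shows ringing — characteristic JPEG degradation.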